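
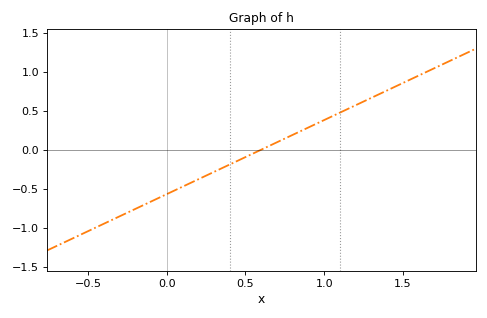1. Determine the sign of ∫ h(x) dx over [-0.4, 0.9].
negative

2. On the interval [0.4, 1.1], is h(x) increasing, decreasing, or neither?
increasing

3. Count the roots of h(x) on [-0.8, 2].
1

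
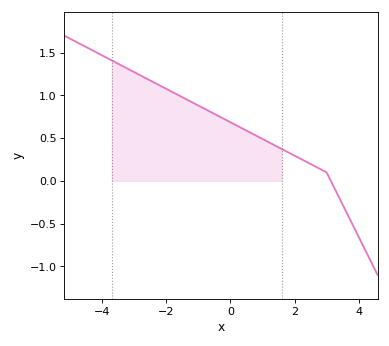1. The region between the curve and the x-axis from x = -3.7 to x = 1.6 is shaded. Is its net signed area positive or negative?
positive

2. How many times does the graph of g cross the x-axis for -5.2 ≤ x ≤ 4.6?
1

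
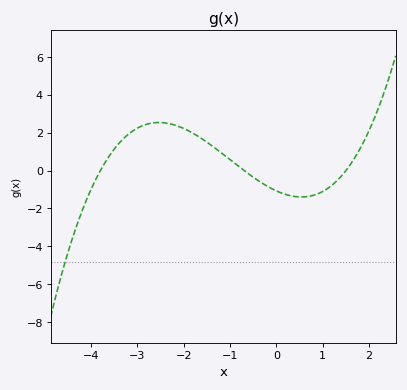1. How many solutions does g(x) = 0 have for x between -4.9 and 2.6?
3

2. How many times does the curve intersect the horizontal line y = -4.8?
1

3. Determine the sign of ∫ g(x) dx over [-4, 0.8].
positive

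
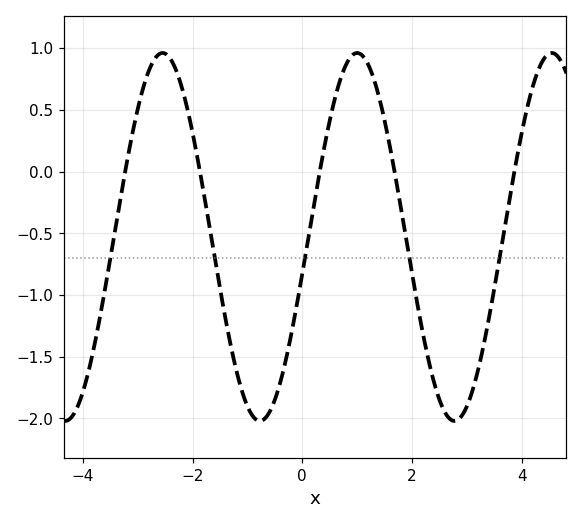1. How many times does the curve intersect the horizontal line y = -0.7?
5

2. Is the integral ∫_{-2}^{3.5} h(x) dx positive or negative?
negative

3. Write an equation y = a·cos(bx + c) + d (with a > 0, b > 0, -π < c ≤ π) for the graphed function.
y = 1.49cos(1.8x - 1.8) - 0.53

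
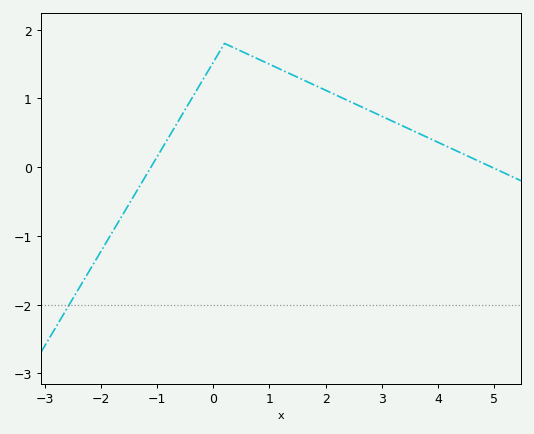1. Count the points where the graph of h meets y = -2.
1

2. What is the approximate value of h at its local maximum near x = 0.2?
1.8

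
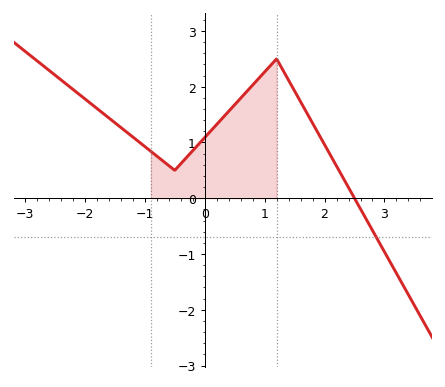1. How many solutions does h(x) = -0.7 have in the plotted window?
1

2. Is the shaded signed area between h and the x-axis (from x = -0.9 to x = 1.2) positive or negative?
positive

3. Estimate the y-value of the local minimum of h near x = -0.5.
0.5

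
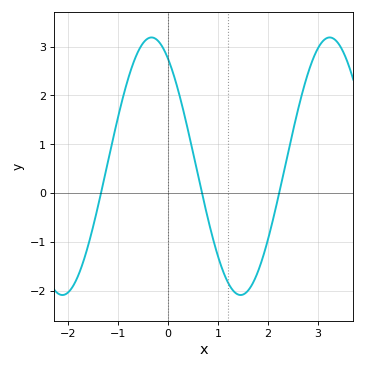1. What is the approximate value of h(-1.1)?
1.1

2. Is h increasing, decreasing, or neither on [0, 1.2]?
decreasing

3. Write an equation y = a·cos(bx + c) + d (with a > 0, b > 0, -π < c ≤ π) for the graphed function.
y = 2.64cos(1.8x + 0.59) + 0.55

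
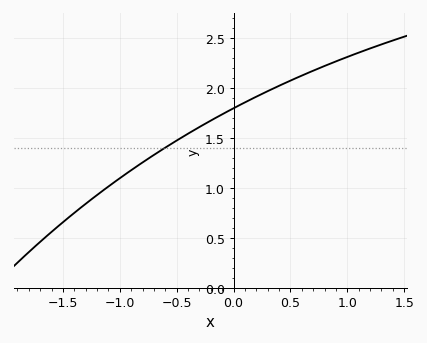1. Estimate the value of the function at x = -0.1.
1.74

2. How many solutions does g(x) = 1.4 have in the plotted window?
1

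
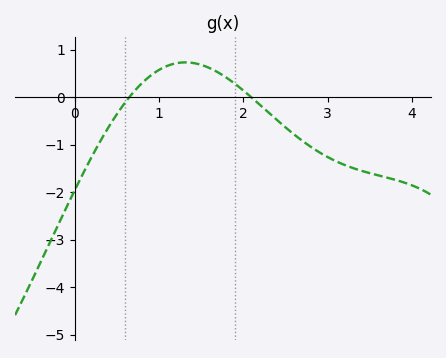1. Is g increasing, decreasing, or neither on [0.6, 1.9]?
neither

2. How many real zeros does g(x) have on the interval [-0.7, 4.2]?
2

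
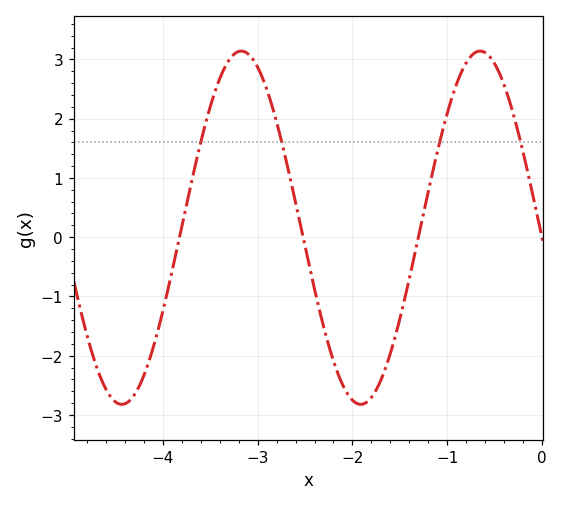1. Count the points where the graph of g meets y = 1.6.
4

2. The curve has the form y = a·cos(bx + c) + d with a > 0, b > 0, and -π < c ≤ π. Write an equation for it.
y = 2.98cos(2.49x + 1.62) + 0.16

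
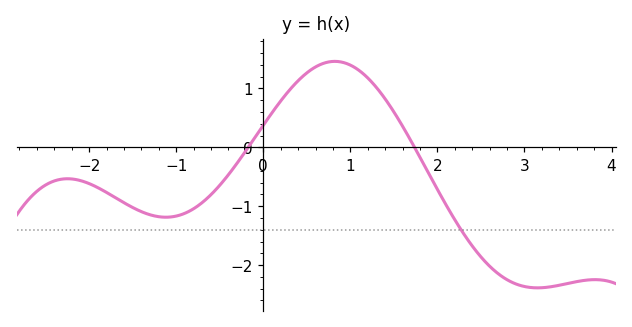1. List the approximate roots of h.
-0.2, 1.7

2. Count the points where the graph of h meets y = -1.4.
1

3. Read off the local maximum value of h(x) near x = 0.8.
1.5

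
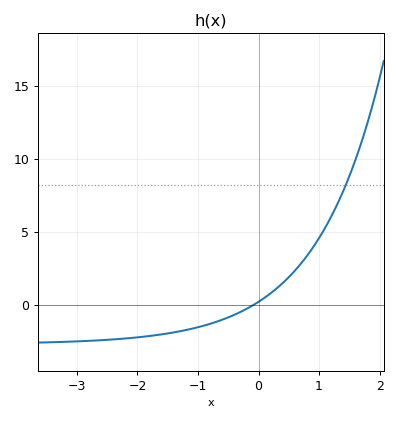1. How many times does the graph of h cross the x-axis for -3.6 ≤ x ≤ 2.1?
1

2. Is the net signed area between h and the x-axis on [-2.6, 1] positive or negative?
negative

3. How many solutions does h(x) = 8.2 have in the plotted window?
1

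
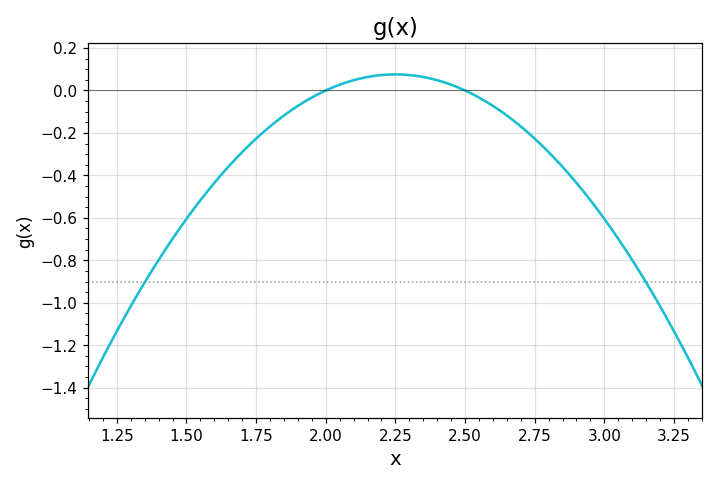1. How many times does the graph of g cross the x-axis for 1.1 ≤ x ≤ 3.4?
2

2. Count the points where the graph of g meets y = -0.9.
2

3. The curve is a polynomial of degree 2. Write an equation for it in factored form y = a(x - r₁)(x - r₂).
y = -1.21(x - 2)(x - 2.5)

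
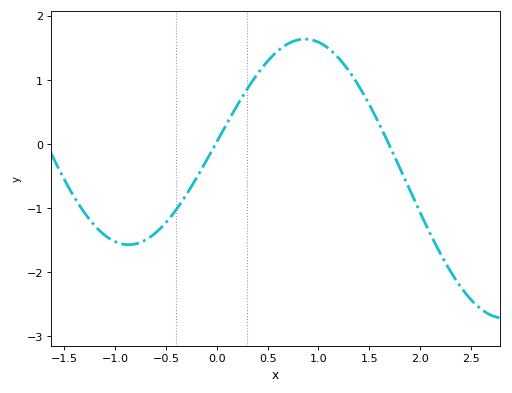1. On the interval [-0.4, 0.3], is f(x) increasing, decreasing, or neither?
increasing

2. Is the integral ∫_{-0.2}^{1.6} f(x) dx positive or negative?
positive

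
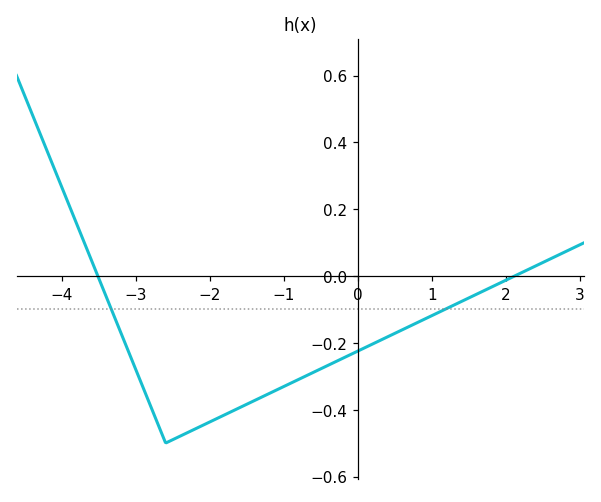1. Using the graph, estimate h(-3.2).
-0.172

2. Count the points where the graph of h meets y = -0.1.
2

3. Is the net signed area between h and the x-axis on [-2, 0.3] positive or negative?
negative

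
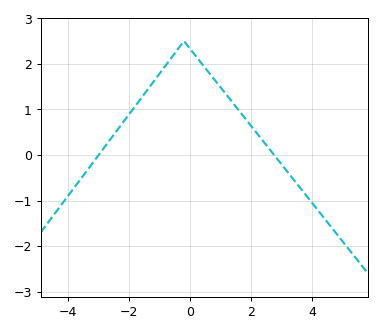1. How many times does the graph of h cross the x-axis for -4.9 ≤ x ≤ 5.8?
2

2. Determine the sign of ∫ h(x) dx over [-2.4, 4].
positive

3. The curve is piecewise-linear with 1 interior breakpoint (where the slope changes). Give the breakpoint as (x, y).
(-0.2, 2.5)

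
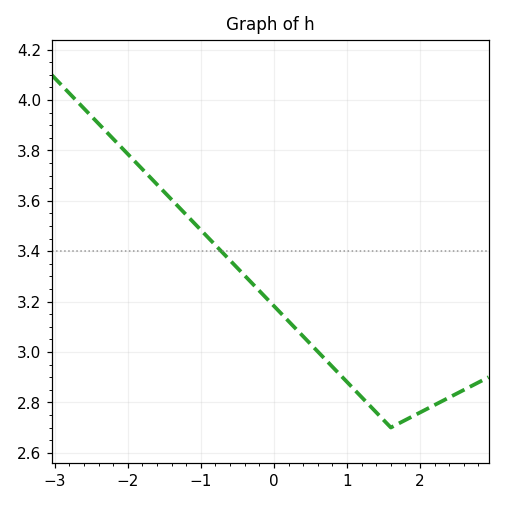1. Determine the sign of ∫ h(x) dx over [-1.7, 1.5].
positive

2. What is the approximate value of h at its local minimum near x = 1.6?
2.7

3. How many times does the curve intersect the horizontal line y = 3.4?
1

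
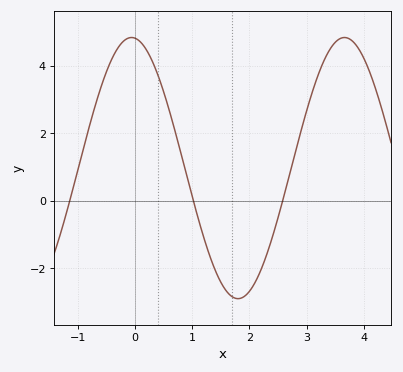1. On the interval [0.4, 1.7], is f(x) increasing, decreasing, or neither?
decreasing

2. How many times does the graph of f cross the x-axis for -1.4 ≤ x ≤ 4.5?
3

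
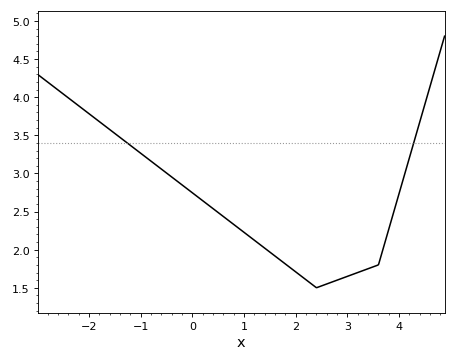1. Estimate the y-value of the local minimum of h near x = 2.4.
1.5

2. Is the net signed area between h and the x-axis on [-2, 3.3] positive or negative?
positive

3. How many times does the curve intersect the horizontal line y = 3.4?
2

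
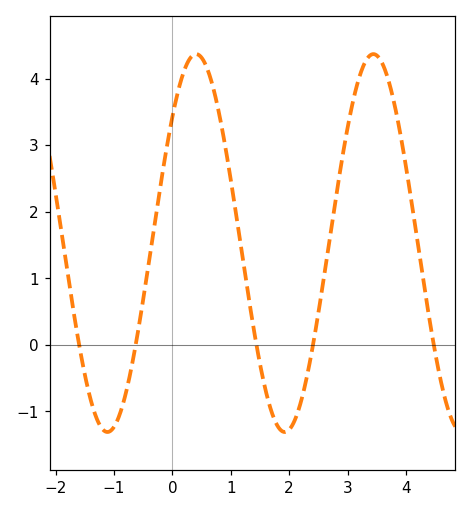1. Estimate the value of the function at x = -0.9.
-1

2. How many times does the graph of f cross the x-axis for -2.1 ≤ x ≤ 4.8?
5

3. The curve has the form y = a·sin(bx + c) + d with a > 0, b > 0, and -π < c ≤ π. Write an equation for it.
y = 2.84sin(2.1x + 0.73) + 1.53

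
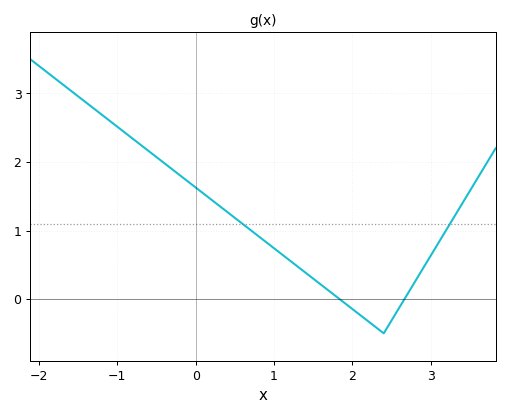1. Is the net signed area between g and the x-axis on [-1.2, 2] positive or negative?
positive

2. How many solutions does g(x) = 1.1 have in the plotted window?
2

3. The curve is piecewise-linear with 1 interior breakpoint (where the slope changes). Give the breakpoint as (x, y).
(2.4, -0.5)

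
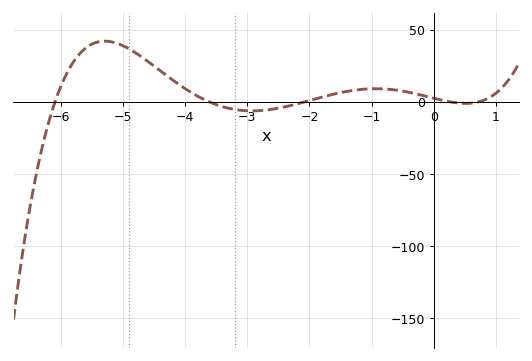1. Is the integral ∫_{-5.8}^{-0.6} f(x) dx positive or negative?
positive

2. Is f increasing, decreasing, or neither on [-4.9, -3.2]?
decreasing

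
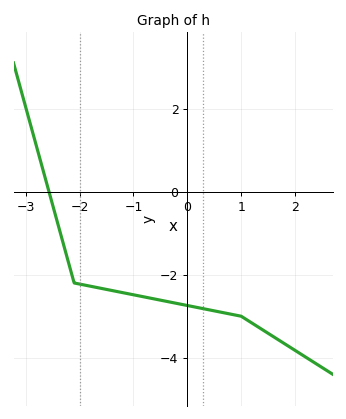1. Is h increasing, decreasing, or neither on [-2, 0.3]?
decreasing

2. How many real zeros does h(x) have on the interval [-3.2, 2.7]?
1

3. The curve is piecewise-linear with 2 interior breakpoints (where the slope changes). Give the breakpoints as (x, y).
(-2.1, -2.2); (1, -3)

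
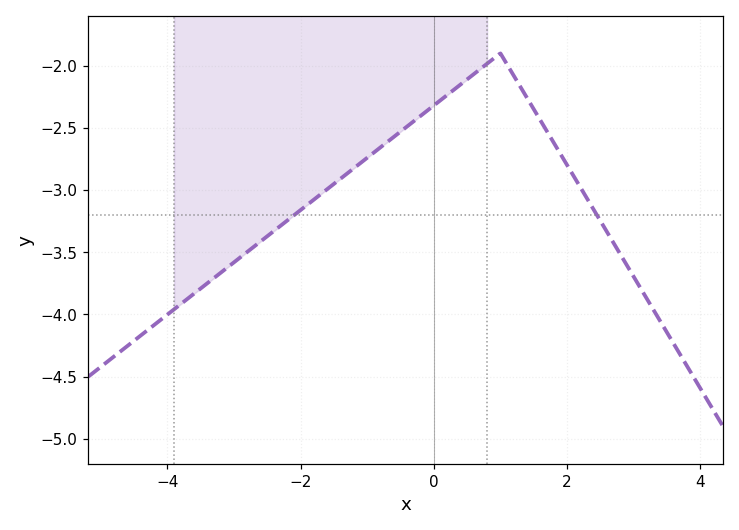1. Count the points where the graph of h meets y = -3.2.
2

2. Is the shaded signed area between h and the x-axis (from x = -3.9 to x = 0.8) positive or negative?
negative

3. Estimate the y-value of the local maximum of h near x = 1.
-1.9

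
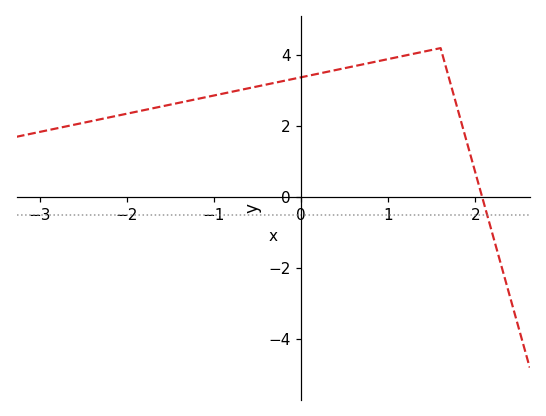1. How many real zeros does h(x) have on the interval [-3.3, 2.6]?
1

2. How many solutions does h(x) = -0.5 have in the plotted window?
1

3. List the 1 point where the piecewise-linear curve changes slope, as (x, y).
(1.6, 4.2)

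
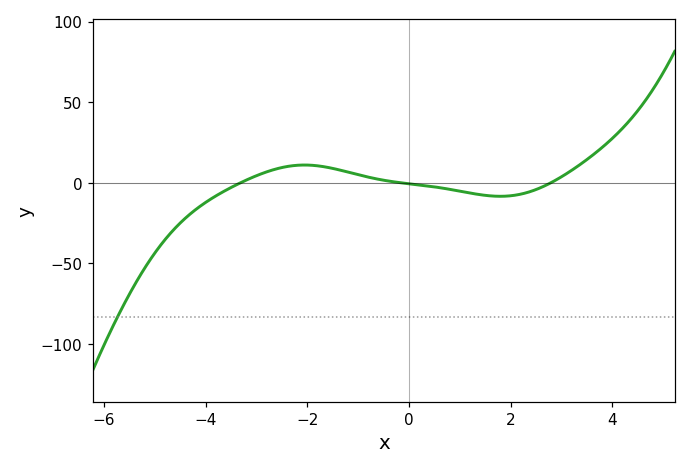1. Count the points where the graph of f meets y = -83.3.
1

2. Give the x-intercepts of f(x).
-3.31, -0.184, 2.8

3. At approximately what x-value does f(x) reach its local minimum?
1.79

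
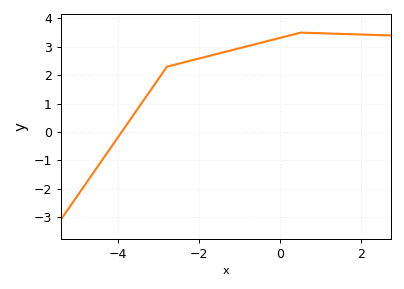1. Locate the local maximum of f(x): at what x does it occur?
0.6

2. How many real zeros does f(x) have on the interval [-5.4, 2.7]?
1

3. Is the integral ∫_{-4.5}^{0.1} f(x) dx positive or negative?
positive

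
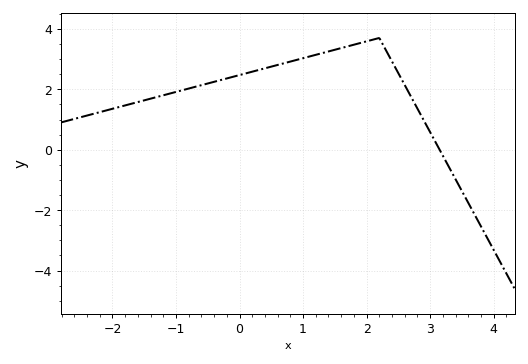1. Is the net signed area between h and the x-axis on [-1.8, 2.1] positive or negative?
positive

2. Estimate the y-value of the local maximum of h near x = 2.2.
3.7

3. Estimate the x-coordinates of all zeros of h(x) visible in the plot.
3.15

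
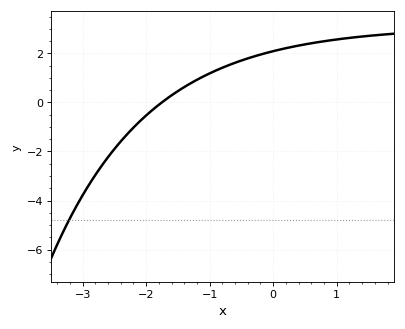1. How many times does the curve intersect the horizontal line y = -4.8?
1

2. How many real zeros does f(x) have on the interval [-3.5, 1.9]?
1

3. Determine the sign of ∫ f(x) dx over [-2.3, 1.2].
positive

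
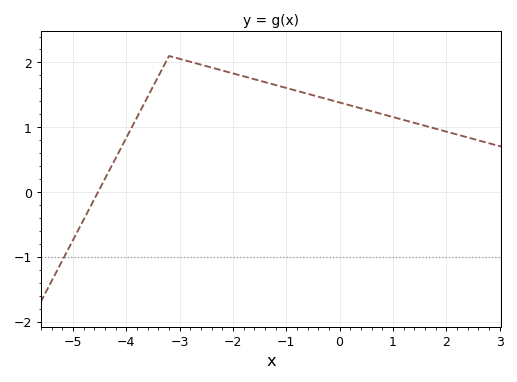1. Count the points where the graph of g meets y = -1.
1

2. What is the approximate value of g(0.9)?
1.2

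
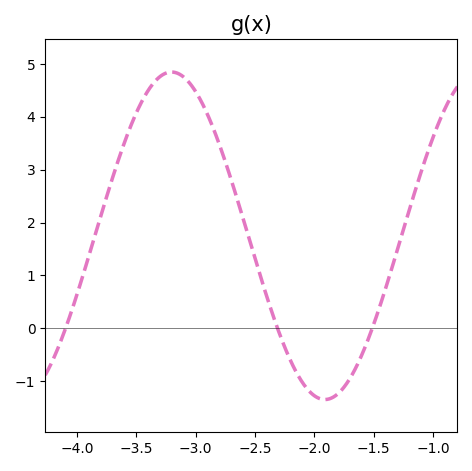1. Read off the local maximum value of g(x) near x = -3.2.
4.8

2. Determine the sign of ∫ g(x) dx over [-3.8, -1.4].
positive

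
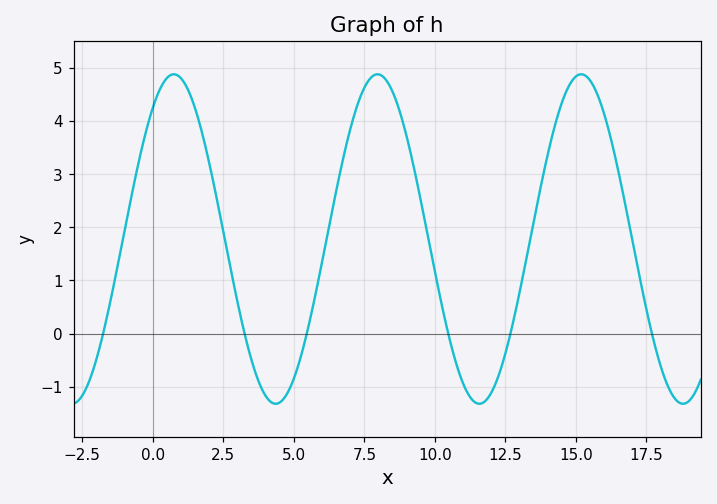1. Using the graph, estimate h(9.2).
3.26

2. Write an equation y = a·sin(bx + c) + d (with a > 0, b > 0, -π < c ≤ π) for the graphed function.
y = 3.1sin(0.87x + 0.922) + 1.78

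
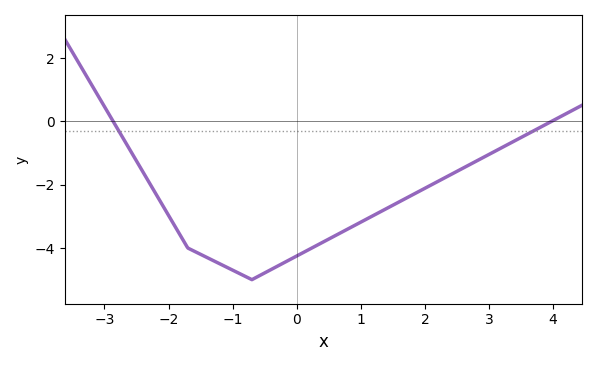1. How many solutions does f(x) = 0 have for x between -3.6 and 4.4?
2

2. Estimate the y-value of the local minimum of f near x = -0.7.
-5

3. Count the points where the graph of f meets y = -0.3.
2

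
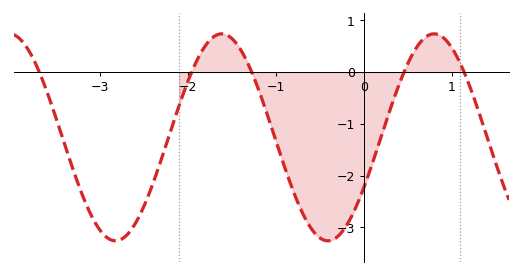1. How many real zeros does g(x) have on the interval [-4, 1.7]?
5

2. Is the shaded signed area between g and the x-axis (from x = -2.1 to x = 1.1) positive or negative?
negative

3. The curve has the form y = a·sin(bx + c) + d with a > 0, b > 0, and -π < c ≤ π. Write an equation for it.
y = 2sin(2.6x - 0.512) - 1.26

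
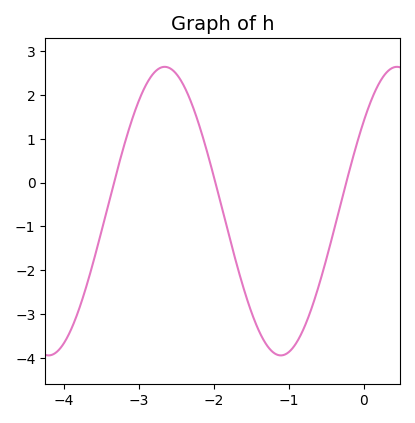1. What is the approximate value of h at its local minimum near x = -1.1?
-3.9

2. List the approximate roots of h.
-3.3, -2, -0.2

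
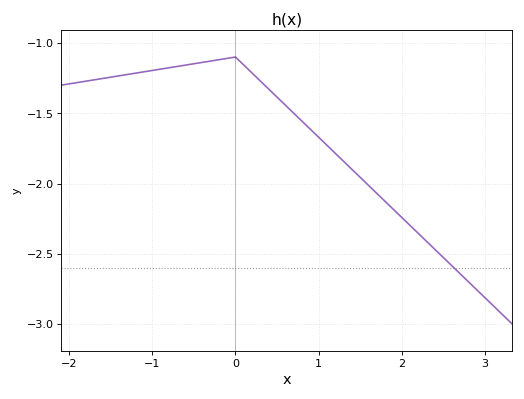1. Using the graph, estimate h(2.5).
-2.55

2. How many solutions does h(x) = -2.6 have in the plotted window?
1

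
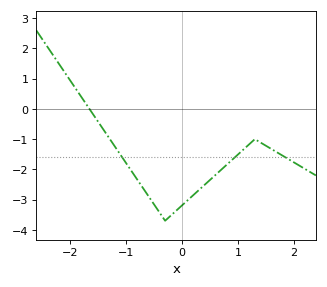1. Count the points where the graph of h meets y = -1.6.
3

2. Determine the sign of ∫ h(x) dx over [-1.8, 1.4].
negative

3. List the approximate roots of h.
-1.6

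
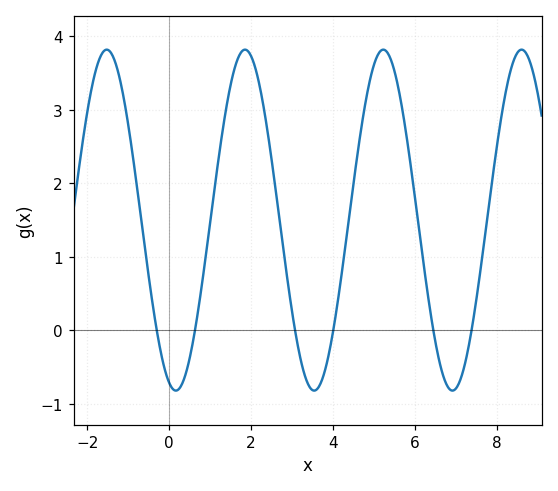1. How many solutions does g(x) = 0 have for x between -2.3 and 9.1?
6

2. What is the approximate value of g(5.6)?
3.3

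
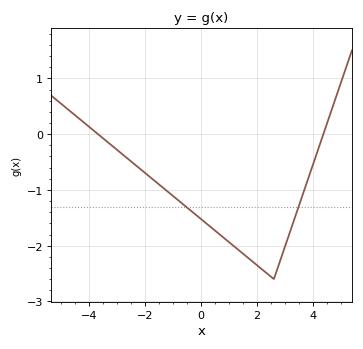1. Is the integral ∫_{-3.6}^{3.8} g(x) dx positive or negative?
negative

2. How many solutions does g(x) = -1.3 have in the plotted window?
2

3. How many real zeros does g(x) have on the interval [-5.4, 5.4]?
2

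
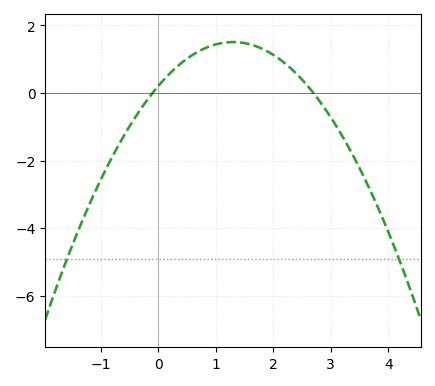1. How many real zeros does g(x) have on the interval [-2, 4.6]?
2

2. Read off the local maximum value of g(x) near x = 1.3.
1.6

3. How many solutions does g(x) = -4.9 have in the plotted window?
2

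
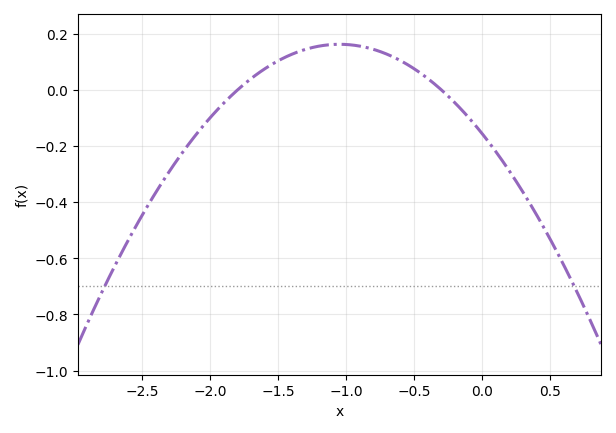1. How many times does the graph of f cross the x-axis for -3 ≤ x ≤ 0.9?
2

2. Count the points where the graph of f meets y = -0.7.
2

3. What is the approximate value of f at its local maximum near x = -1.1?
0.16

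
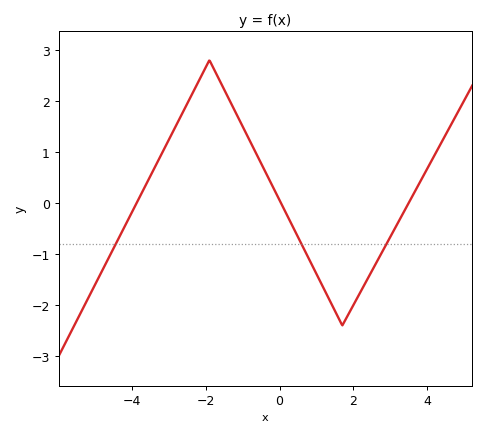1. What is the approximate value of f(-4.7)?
-1.18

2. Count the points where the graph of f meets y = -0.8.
3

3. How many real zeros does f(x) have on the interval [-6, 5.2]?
3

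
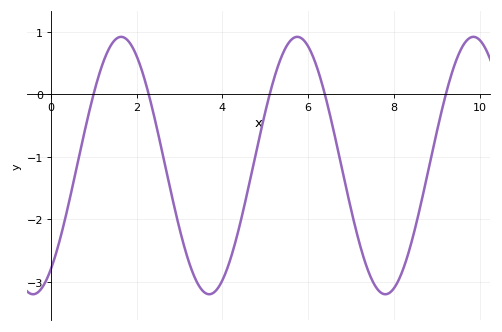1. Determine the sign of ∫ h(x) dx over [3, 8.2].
negative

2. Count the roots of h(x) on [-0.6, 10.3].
5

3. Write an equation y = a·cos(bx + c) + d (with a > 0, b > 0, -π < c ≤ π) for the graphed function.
y = 2.06cos(1.5x - 2.5) - 1.14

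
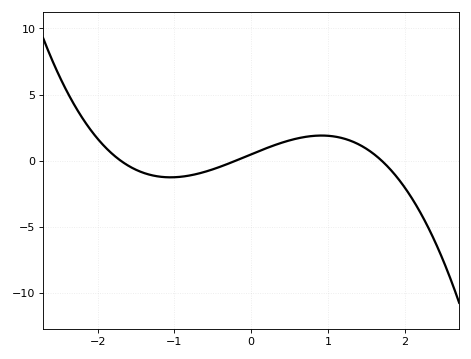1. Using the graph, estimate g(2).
-2.03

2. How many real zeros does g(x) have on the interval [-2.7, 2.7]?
3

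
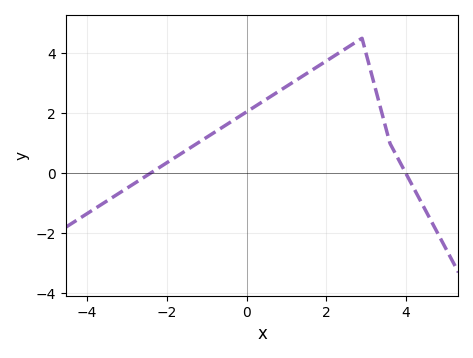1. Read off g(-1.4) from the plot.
0.8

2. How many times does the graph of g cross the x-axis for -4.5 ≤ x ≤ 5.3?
2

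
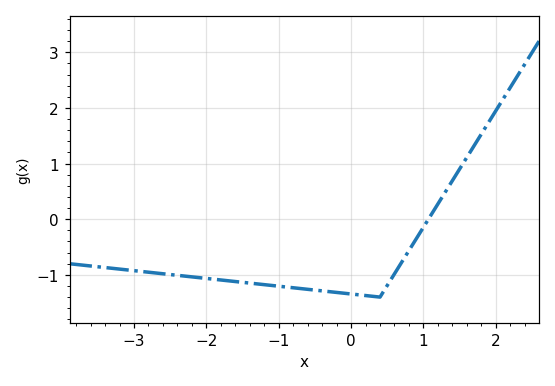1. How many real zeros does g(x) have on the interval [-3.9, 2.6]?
1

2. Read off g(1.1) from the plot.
0.064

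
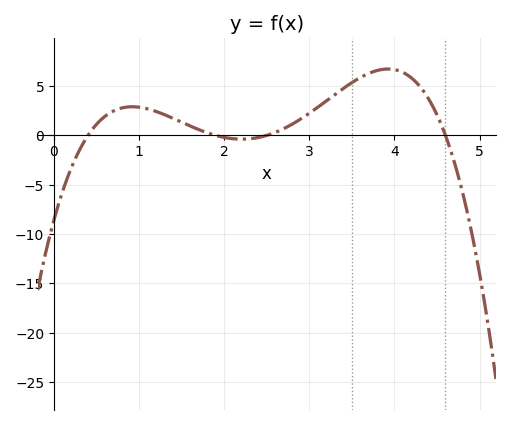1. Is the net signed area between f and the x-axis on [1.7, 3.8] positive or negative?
positive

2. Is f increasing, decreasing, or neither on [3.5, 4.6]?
neither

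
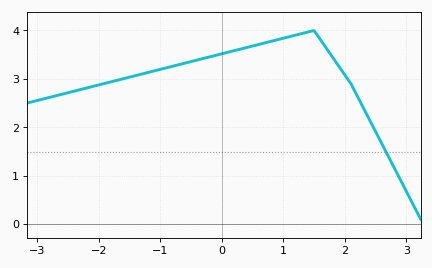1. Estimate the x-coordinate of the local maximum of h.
1.5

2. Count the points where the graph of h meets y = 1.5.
1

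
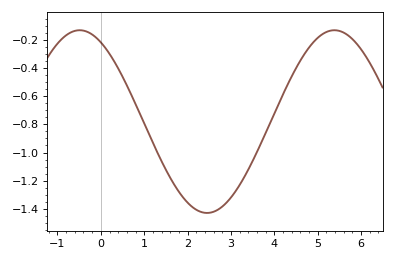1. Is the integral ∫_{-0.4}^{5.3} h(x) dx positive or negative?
negative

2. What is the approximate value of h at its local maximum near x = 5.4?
-0.13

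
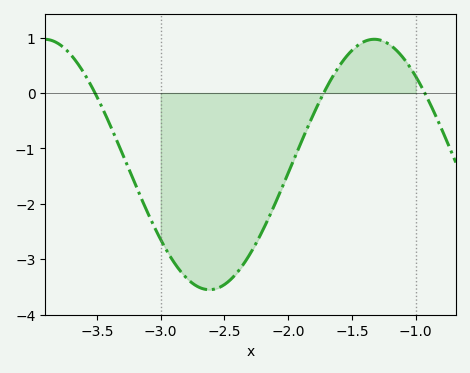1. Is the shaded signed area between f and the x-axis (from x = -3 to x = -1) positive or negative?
negative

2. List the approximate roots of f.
-3.51, -1.72, -0.929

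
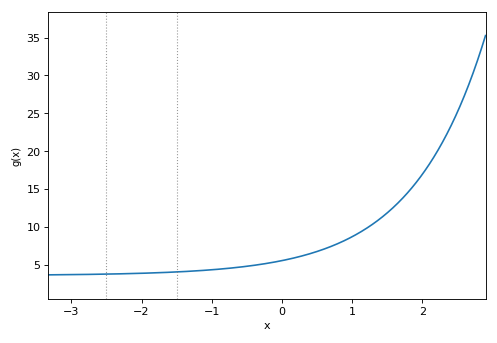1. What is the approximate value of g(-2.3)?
3.81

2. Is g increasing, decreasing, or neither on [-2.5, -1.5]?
increasing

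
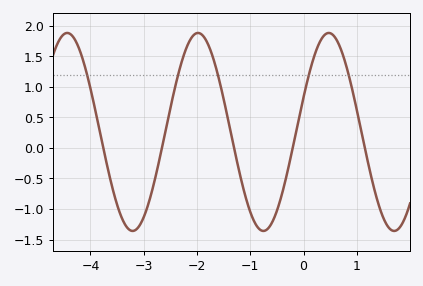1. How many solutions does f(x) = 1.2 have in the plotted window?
5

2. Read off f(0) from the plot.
0.85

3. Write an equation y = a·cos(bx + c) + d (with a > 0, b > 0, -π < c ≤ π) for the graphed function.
y = 1.62cos(2.6x - 1.2) + 0.26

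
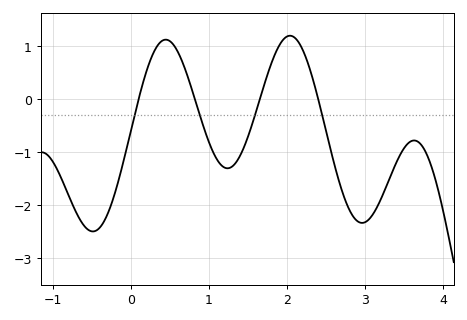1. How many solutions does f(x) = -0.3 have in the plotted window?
4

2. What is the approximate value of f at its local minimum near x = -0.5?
-2.49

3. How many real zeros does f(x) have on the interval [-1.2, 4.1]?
4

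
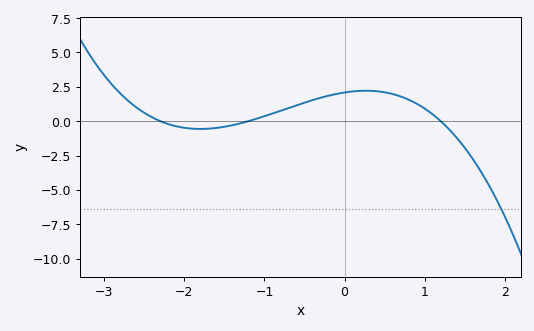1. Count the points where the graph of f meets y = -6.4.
1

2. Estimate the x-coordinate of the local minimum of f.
-1.8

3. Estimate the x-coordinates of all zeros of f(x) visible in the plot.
-2.3, -1.2, 1.2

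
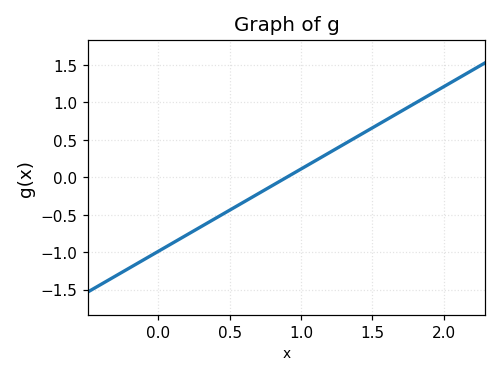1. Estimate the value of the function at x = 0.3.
-0.66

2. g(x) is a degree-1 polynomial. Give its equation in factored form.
y = 1.1(x - 0.9)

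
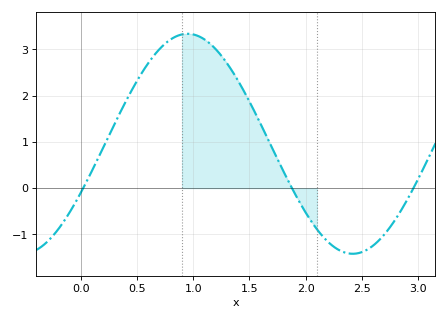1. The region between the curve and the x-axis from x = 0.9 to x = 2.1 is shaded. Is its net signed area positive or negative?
positive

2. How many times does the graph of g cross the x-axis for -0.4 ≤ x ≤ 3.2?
3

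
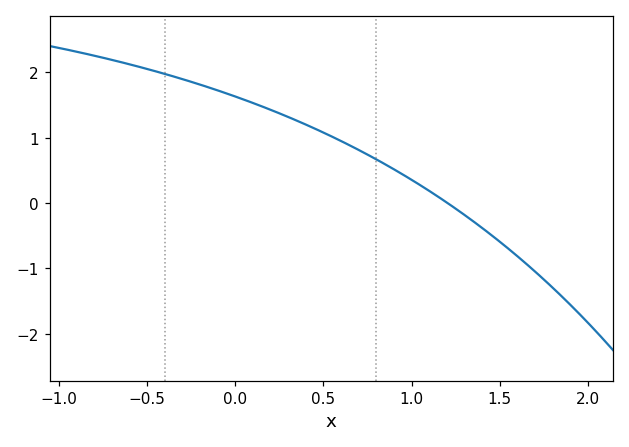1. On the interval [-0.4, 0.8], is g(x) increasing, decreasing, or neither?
decreasing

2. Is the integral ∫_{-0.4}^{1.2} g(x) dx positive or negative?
positive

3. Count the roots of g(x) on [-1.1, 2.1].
1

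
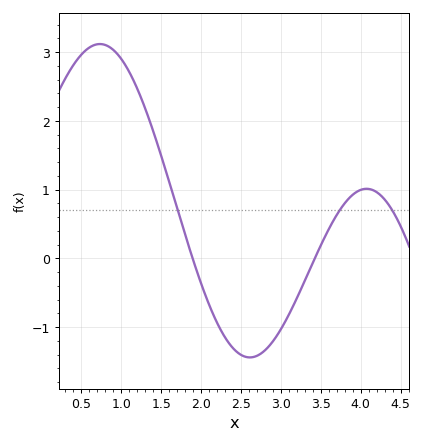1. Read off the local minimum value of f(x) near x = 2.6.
-1.4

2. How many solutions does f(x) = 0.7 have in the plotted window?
3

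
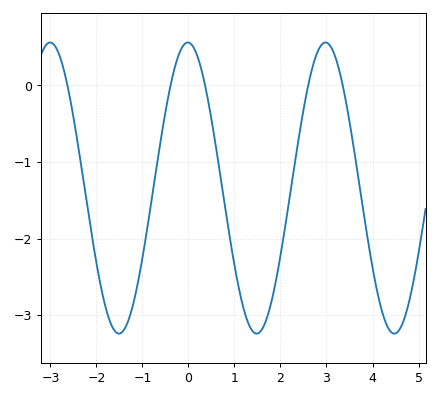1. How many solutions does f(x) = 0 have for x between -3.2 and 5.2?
5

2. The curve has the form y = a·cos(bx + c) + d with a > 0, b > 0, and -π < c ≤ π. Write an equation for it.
y = 1.9cos(2.1x + 0.03) - 1.34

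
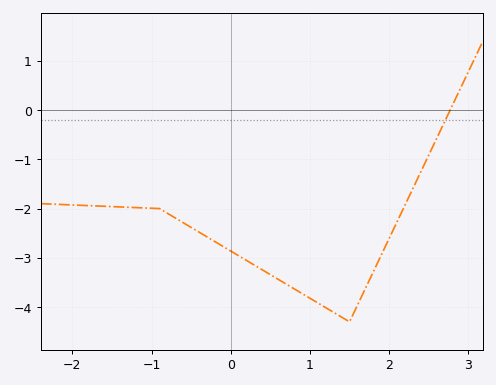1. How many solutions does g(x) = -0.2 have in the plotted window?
1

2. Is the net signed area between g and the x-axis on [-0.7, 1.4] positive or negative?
negative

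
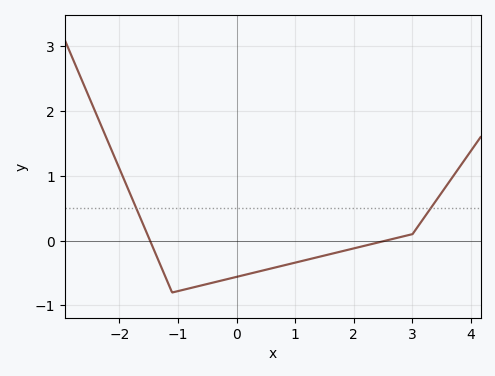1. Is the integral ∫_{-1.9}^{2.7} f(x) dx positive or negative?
negative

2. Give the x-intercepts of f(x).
-1.48, 2.54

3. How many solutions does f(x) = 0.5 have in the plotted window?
2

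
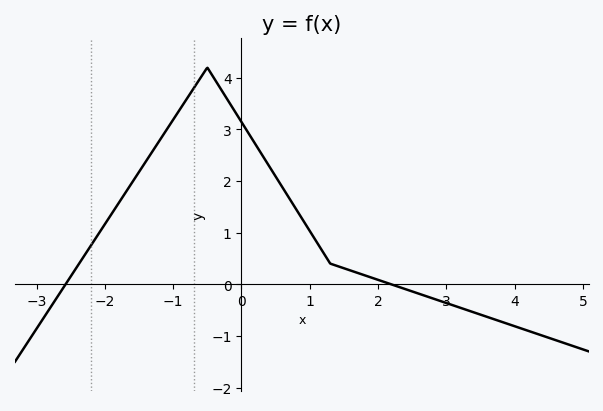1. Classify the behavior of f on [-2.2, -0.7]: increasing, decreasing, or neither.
increasing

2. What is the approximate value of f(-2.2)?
0.8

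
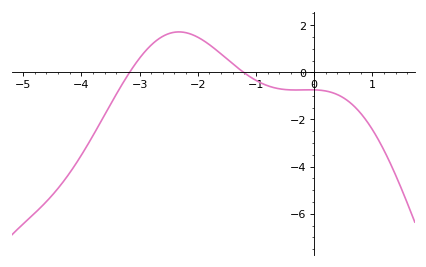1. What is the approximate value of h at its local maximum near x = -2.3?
1.72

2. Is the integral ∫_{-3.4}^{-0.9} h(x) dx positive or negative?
positive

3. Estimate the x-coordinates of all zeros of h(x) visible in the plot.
-3.17, -1.21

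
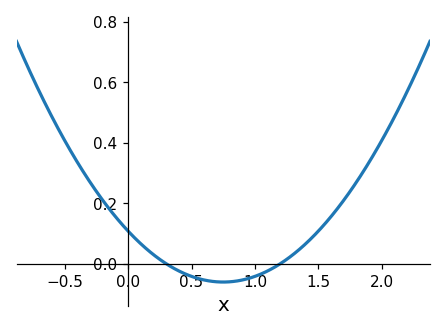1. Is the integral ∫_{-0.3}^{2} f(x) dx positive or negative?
positive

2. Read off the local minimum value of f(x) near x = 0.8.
-0.06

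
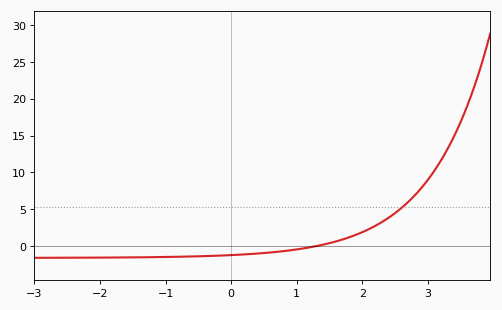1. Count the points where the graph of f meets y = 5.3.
1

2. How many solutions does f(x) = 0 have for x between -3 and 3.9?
1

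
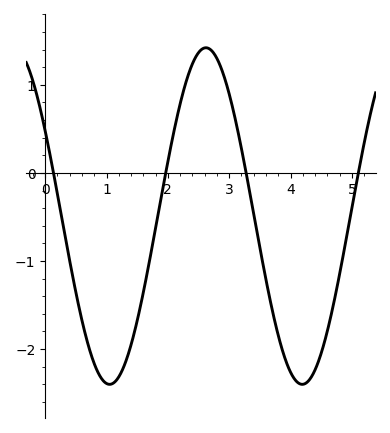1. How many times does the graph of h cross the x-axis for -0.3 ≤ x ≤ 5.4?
4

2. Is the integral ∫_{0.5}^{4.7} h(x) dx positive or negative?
negative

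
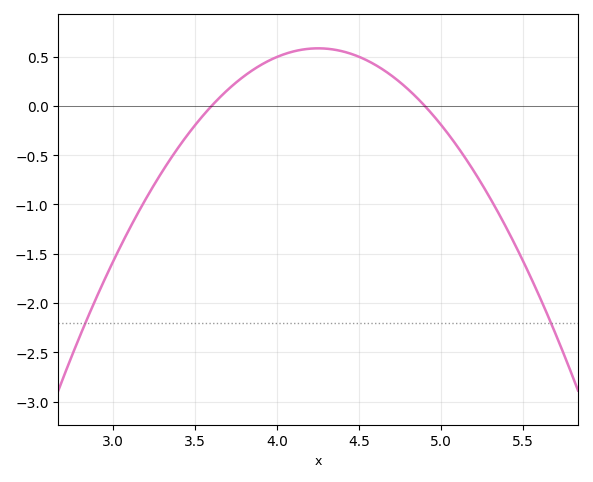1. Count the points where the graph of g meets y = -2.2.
2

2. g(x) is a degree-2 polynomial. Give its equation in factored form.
y = -1.38(x - 3.6)(x - 4.9)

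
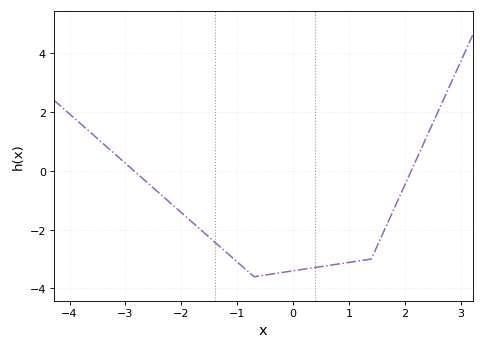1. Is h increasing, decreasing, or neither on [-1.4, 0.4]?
neither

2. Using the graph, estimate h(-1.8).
-1.76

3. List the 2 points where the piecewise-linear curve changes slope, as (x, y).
(-0.7, -3.6); (1.4, -3)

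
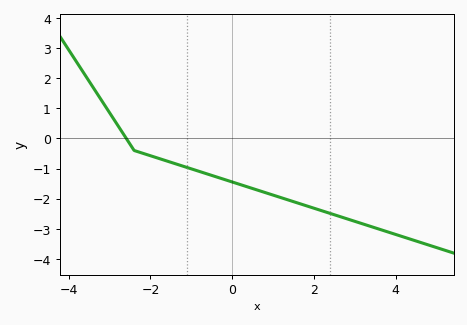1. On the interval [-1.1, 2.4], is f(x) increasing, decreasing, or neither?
decreasing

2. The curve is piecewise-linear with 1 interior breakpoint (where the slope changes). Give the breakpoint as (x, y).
(-2.4, -0.4)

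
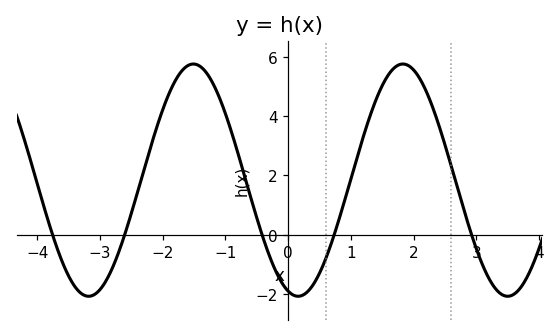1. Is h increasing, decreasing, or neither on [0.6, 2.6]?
neither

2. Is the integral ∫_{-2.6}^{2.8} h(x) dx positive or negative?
positive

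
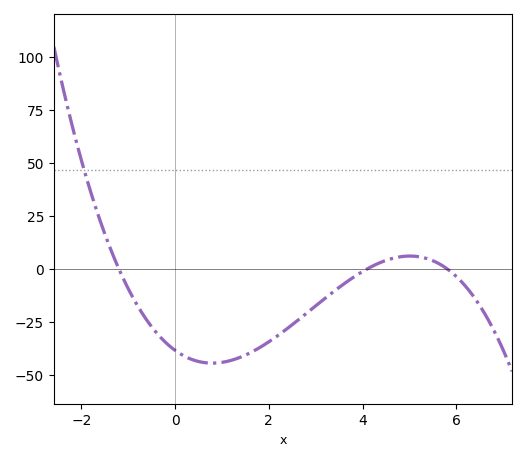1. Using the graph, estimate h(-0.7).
-22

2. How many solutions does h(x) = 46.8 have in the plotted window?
1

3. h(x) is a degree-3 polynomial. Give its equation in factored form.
y = -1.35(x + 1.2)(x - 4.1)(x - 5.8)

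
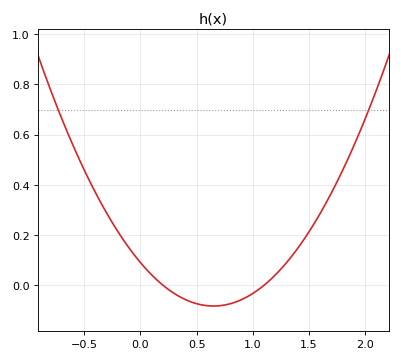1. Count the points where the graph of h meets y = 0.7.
2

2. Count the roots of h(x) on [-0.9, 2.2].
2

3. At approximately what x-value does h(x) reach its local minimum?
0.65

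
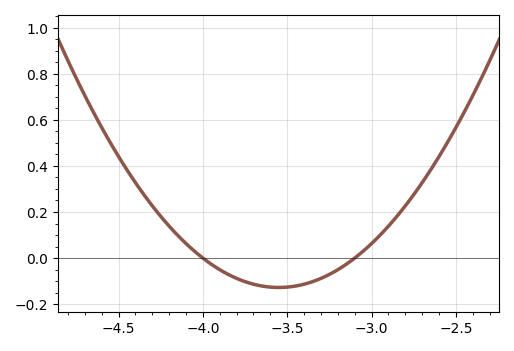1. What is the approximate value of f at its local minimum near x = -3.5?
-0.128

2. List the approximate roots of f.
-4, -3.1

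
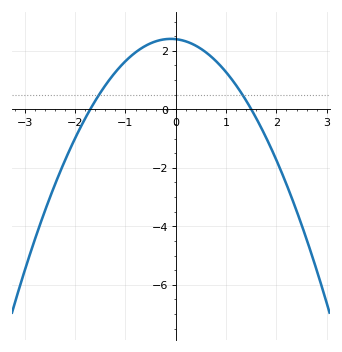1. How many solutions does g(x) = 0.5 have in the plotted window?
2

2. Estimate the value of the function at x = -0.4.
2.4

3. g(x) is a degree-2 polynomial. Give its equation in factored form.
y = -0.94(x + 1.7)(x - 1.5)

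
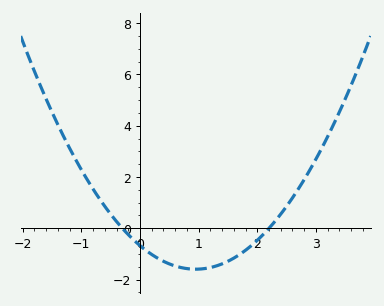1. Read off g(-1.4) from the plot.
4.04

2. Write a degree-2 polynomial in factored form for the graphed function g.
y = 1.02(x + 0.3)(x - 2.2)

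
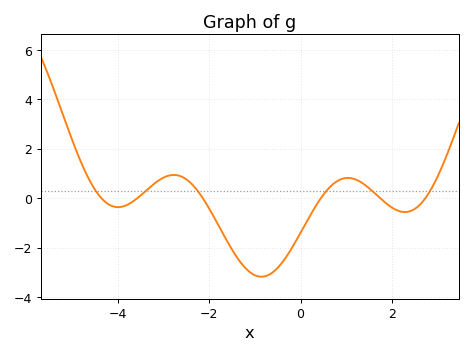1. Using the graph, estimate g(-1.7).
-1.44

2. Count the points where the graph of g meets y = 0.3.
6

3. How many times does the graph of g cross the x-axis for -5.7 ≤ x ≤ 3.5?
6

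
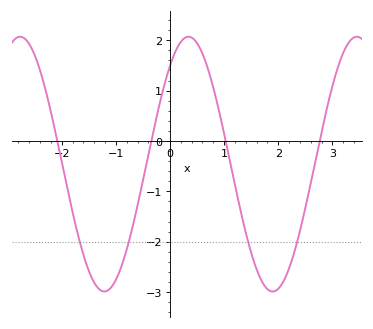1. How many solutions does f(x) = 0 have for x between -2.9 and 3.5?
4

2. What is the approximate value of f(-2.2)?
0.6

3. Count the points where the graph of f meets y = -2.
4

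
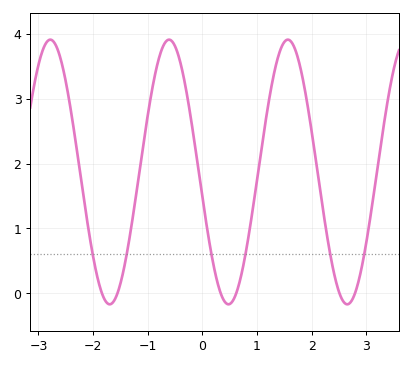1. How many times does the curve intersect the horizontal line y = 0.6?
6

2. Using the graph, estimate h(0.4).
-0.119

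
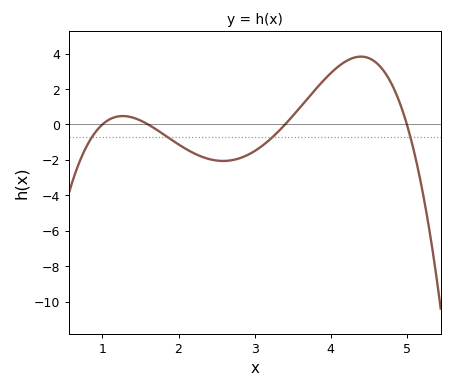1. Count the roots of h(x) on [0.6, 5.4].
4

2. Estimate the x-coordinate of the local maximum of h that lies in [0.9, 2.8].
1.27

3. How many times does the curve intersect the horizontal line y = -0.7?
4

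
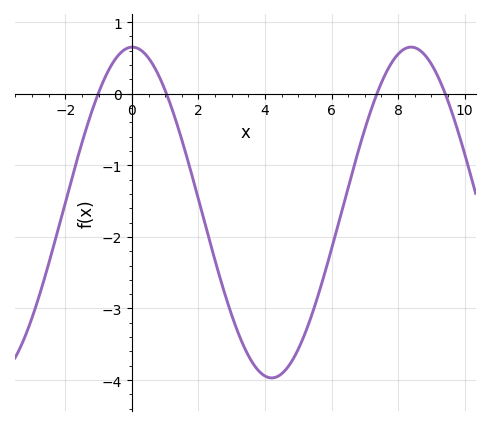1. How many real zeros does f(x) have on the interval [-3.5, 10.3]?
4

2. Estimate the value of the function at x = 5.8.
-2.5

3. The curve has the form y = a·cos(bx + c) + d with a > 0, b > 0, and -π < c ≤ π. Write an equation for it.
y = 2.31cos(0.75x - 0.01) - 1.66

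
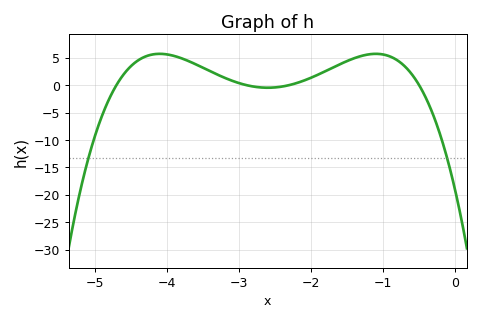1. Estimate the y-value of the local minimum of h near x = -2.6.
-0.484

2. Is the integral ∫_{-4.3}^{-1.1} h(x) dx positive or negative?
positive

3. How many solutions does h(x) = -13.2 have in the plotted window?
2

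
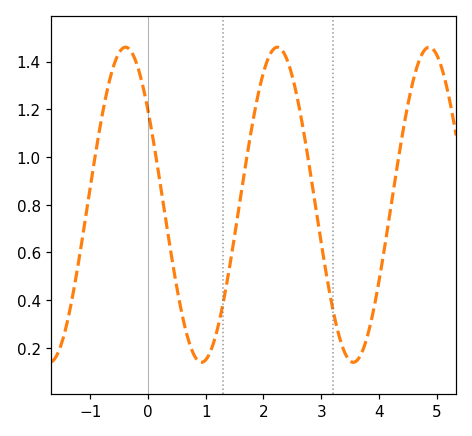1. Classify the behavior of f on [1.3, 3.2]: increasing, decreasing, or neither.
neither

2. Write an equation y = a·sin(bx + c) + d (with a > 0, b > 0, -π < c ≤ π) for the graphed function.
y = 0.66sin(2.4x + 2.5) + 0.8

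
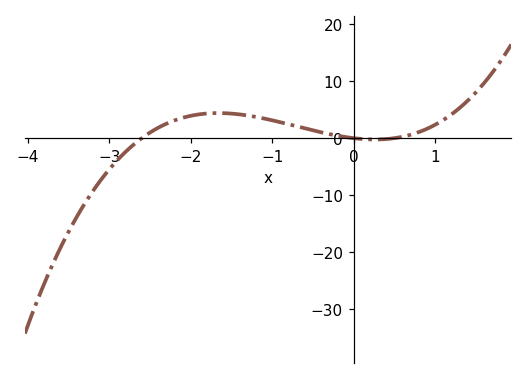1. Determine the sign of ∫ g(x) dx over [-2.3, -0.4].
positive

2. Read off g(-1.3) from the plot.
4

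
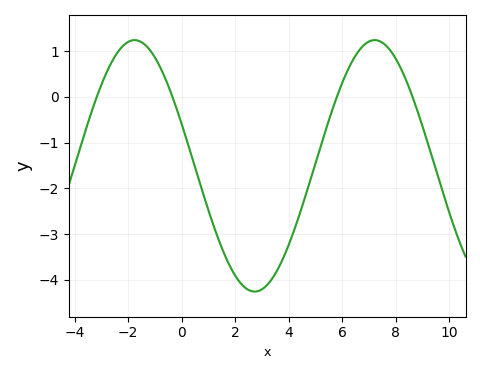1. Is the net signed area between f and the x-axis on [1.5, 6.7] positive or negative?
negative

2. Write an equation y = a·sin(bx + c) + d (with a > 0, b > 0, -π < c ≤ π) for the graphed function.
y = 2.75sin(0.7x + 2.8) - 1.51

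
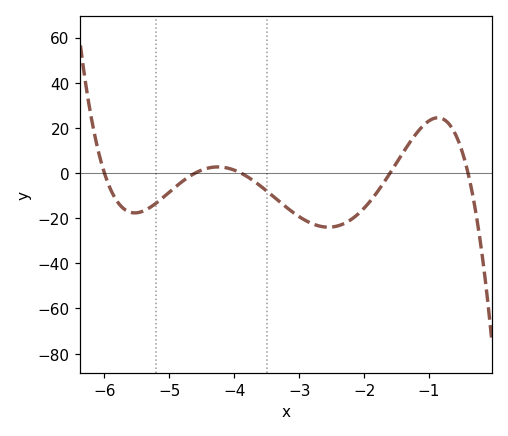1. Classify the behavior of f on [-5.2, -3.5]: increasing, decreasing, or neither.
neither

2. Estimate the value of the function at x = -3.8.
-1.62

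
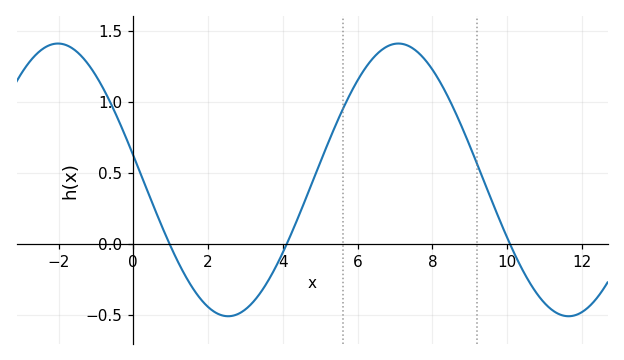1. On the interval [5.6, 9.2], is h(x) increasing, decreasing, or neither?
neither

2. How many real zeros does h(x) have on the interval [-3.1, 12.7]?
3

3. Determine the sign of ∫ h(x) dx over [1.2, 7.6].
positive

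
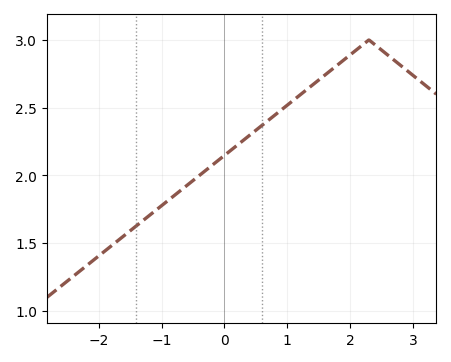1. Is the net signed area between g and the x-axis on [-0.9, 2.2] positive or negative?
positive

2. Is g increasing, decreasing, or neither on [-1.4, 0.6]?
increasing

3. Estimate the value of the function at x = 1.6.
2.75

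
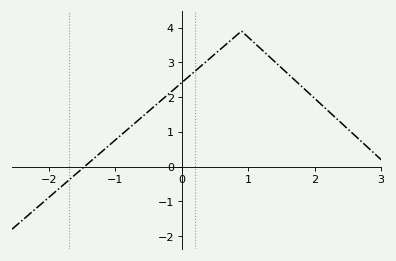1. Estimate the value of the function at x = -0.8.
1.09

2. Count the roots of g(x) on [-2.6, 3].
1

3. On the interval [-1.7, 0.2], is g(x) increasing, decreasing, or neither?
increasing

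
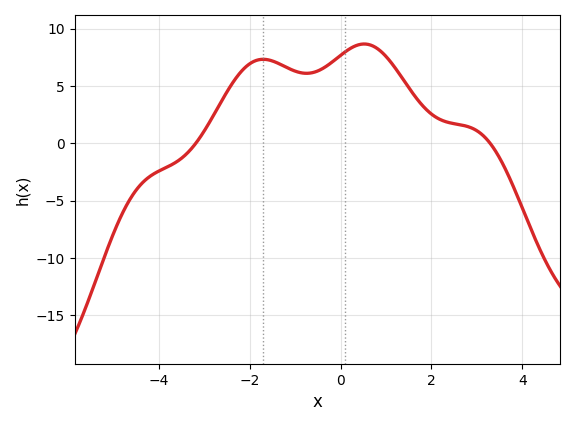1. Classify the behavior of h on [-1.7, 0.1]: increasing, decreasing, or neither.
neither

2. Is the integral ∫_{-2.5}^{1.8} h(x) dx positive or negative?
positive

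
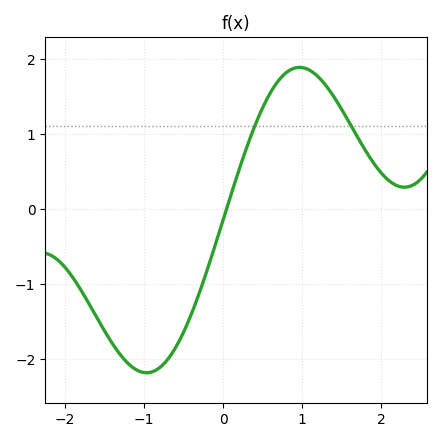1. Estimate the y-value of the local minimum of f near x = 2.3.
0.286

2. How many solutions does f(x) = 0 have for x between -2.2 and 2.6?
1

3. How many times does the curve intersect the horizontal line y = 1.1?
2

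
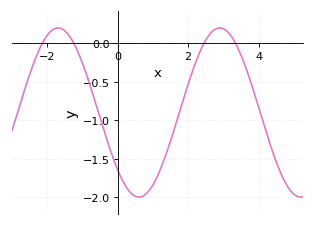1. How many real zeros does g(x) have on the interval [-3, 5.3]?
4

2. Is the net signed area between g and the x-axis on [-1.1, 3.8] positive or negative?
negative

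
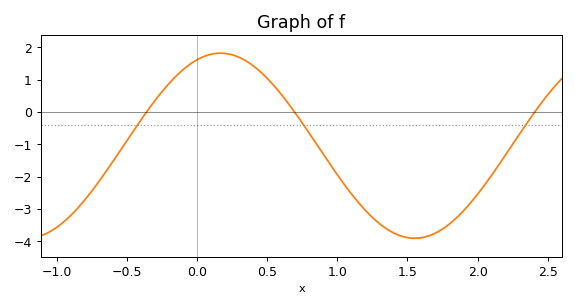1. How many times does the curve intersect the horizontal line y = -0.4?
3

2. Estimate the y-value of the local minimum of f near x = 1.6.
-3.9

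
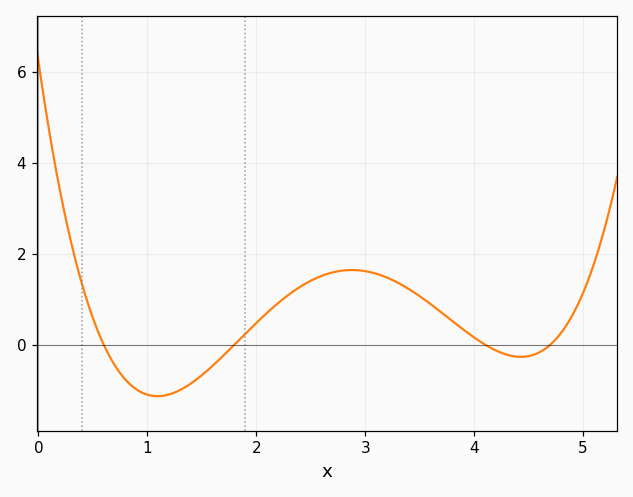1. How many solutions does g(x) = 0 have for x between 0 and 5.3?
4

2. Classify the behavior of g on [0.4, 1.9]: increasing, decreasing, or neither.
neither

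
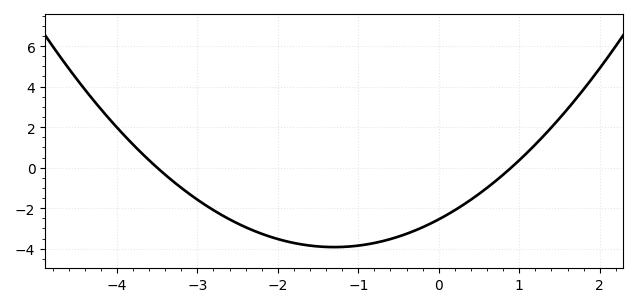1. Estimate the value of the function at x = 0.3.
-1.8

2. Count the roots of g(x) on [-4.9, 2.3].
2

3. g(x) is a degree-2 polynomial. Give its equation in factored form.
y = 0.81(x + 3.5)(x - 0.9)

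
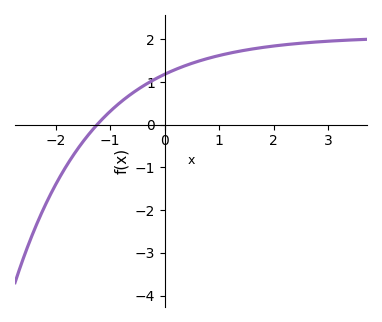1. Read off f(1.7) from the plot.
1.79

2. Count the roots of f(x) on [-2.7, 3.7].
1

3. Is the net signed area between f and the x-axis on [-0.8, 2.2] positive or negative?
positive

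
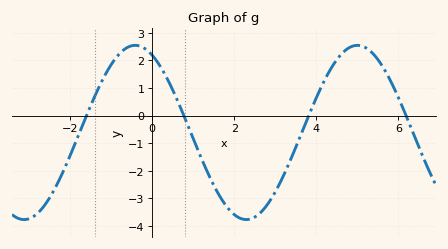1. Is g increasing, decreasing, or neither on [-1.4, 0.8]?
neither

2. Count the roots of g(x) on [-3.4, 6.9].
4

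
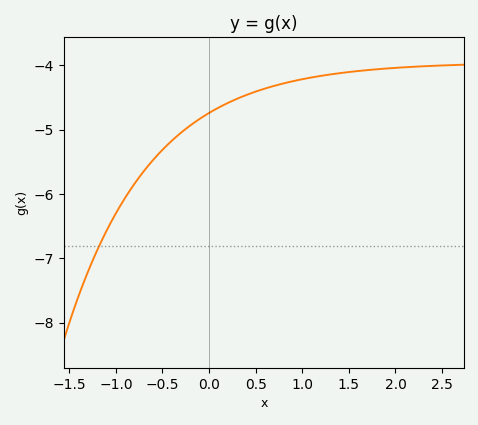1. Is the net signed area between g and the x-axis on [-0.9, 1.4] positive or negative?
negative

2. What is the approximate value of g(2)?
-4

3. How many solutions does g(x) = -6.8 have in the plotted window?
1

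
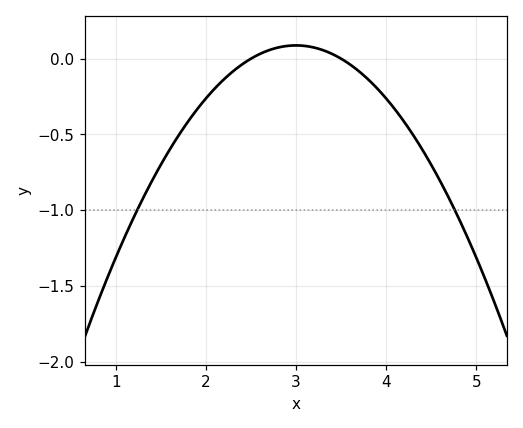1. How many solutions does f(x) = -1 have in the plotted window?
2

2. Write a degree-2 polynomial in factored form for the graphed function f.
y = -0.35(x - 2.5)(x - 3.5)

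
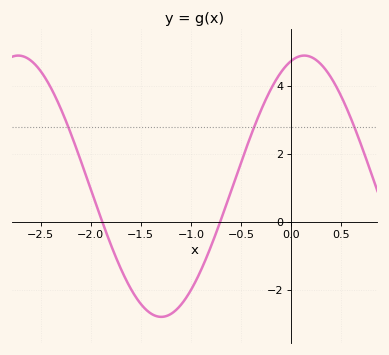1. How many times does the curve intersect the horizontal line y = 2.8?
3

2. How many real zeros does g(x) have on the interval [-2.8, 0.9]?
2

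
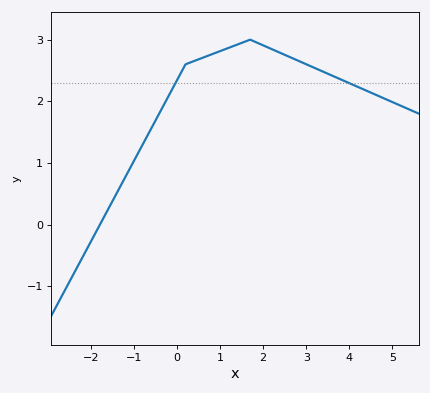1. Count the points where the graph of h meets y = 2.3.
2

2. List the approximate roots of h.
-1.8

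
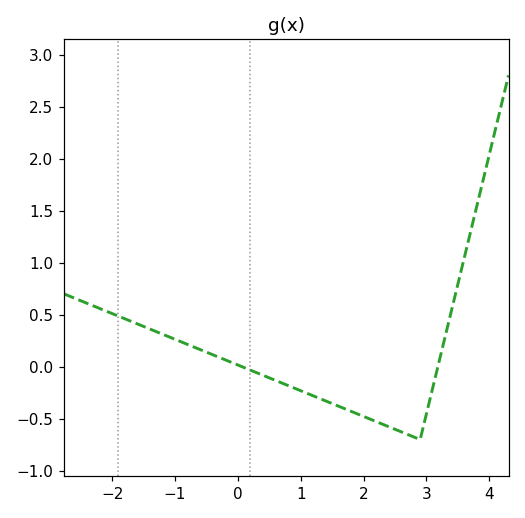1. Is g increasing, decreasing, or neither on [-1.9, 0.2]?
decreasing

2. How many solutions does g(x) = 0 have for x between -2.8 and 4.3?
2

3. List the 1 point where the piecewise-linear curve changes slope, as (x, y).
(2.9, -0.7)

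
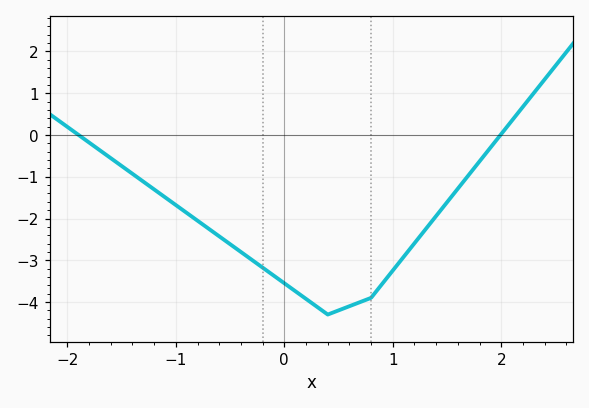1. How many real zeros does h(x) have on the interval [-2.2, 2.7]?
2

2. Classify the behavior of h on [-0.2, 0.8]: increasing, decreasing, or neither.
neither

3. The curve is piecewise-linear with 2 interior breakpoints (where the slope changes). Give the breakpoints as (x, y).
(0.4, -4.3); (0.8, -3.9)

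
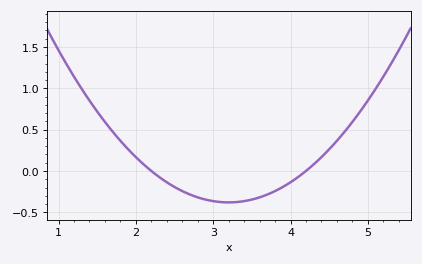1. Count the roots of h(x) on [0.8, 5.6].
2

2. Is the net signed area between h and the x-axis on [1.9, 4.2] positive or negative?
negative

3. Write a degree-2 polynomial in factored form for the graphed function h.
y = 0.38(x - 2.2)(x - 4.2)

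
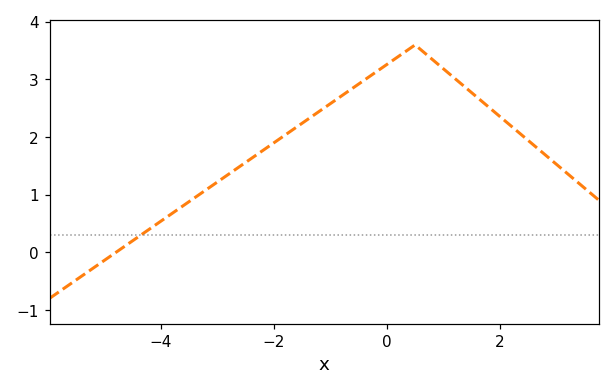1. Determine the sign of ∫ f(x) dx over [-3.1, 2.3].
positive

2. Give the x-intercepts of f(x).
-4.8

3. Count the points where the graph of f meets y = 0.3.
1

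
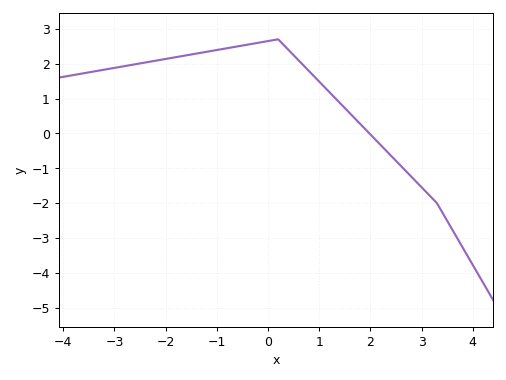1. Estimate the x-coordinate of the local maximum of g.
0.197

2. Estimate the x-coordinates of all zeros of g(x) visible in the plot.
1.98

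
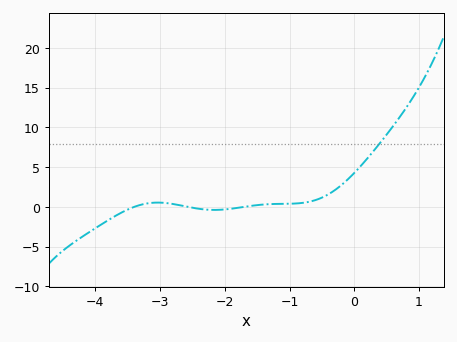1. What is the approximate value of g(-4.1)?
-3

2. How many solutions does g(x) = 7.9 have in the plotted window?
1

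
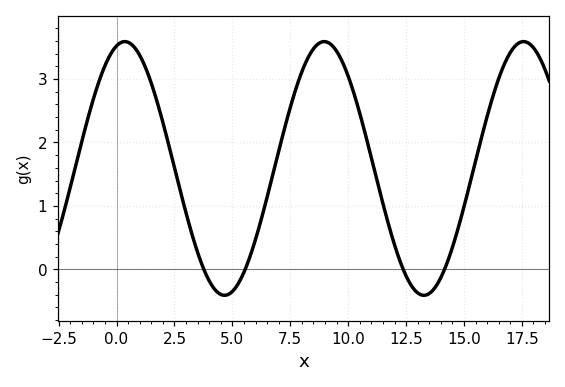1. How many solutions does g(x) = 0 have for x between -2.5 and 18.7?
4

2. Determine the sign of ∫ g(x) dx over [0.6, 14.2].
positive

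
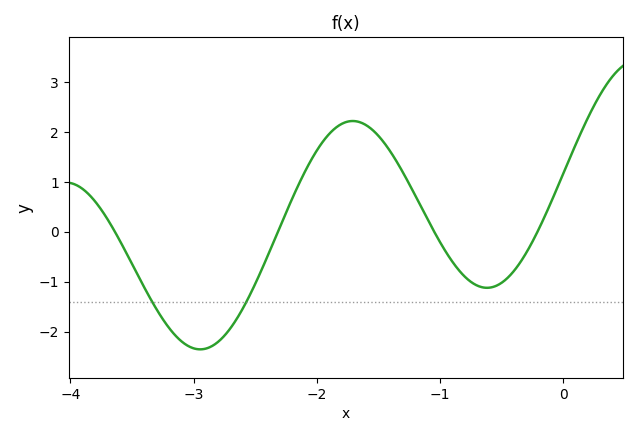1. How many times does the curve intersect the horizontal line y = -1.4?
2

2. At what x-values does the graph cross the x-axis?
-3.6, -2.3, -1, -0.2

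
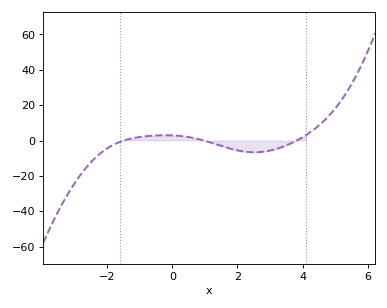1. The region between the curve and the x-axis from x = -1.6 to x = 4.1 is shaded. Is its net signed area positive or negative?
negative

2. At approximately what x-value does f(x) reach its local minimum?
2.52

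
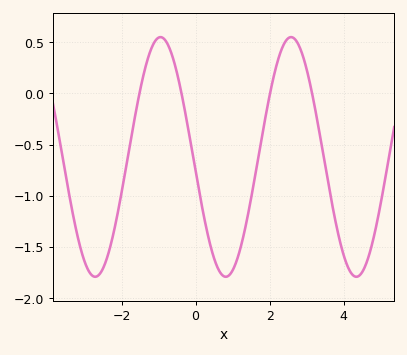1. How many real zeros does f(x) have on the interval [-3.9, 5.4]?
4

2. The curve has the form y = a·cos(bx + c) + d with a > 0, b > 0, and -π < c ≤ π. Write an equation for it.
y = 1.17cos(1.78x + 1.69) - 0.62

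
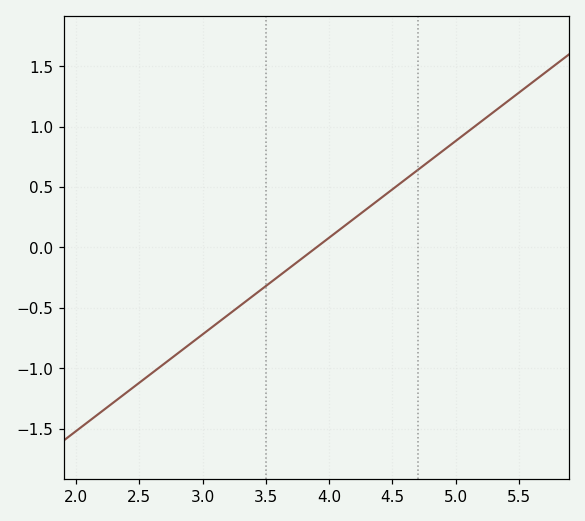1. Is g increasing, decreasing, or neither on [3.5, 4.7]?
increasing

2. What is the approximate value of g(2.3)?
-1.3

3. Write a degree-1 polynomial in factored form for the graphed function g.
y = 0.8(x - 3.9)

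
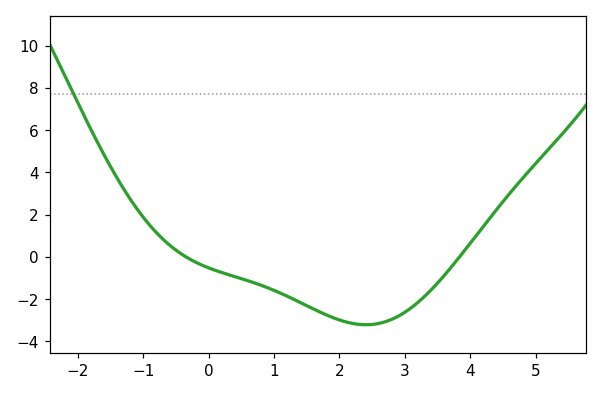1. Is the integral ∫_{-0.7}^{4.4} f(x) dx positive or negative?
negative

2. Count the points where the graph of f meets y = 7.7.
1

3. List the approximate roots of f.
-0.4, 3.8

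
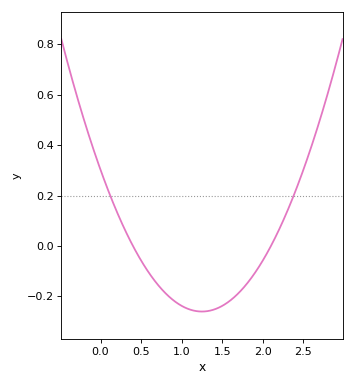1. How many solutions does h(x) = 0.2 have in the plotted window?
2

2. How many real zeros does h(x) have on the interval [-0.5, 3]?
2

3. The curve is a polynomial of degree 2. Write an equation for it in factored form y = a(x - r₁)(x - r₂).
y = 0.36(x - 0.4)(x - 2.1)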